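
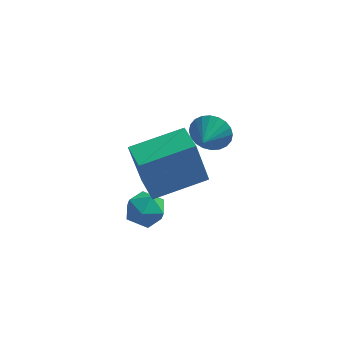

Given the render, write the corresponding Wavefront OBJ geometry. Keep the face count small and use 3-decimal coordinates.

v -4.668 -0.806 -1.335
v -4.139 -0.458 -0.751
v -3.741 -1.822 -1.569
v -3.212 -1.474 -0.985
v -3.951 -1.84 -0.733
v -4.524 -1.212 -0.589
v -3.356 -1.068 -1.731
v -3.929 -0.44 -1.587
v -3.328 -0.62 -0.996
v -3.695 -1.097 -0.379
v -4.185 -1.183 -1.941
v -4.552 -1.66 -1.324
v -1.905 1.81 0.963
v -1.529 1.534 0.252
v -2.075 0.77 1.277
v -1.271 1.555 0.459
v -1.108 1.614 0.742
v -1.068 1.703 1.059
v -1.154 1.808 1.361
v -1.355 1.914 1.603
v -1.64 2.004 1.747
v -1.965 2.064 1.772
v -2.281 2.086 1.673
v -2.54 2.066 1.467
v -2.702 2.007 1.184
v -2.743 1.918 0.867
v -2.656 1.812 0.565
v -2.455 1.706 0.323
v -2.17 1.617 0.179
v -1.845 1.556 0.154
v -3.318 -3.38 1.782
v -3.777 -3.423 3.676
v -3.888 -2.216 1.67
v -4.347 -2.26 3.565
v -1.453 -2.42 2.255
v -1.912 -2.464 4.15
v -2.023 -1.257 2.144
v -2.482 -1.3 4.038
f 1 12 6
f 1 6 2
f 1 2 8
f 1 8 11
f 1 11 12
f 2 6 10
f 6 12 5
f 12 11 3
f 11 8 7
f 8 2 9
f 4 10 5
f 4 5 3
f 4 3 7
f 4 7 9
f 4 9 10
f 5 10 6
f 3 5 12
f 7 3 11
f 9 7 8
f 10 9 2
f 14 13 16
f 14 16 15
f 16 13 17
f 16 17 15
f 17 13 18
f 17 18 15
f 18 13 19
f 18 19 15
f 19 13 20
f 19 20 15
f 20 13 21
f 20 21 15
f 21 13 22
f 21 22 15
f 22 13 23
f 22 23 15
f 23 13 24
f 23 24 15
f 24 13 25
f 24 25 15
f 25 13 26
f 25 26 15
f 26 13 27
f 26 27 15
f 27 13 28
f 27 28 15
f 28 13 29
f 28 29 15
f 29 13 30
f 29 30 15
f 30 13 14
f 30 14 15
f 32 34 31
f 35 32 31
f 31 34 33
f 33 35 31
f 32 38 34
f 36 32 35
f 36 38 32
f 34 38 33
f 37 35 33
f 33 38 37
f 37 36 35
f 38 36 37



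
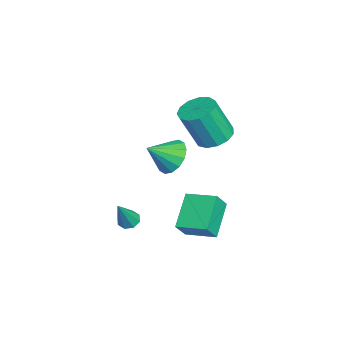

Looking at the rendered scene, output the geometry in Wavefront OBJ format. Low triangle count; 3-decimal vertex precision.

v 0.729 -2.588 -1.152
v 1.145 -2.36 -1.313
v 1.491 -2.972 0.272
v 0.911 -2.123 -1.124
v 0.571 -2.158 -0.952
v 0.324 -2.445 -0.897
v 0.314 -2.815 -0.992
v 0.547 -3.053 -1.18
v 0.887 -3.018 -1.353
v 1.135 -2.731 -1.407
v 0.111 0.109 -0.407
v 0.601 -0.273 0.426
v 0.645 1.386 -0.135
v 1.136 1.003 0.698
v 1.504 -0.263 -1.398
v 1.995 -0.646 -0.565
v 2.039 1.013 -1.126
v 2.529 0.631 -0.293
v -3.483 0.827 1.179
v -3.013 0.152 0.839
v -2.807 -0.622 2.661
v -3.277 0.053 3.001
v -2.682 0.511 0.954
v -2.476 -0.263 2.776
v -2.606 0.971 1.141
v -2.399 0.196 2.962
v -2.808 1.384 1.34
v -2.602 0.61 3.161
v -3.224 1.621 1.487
v -3.018 0.847 3.309
v -3.723 1.606 1.537
v -3.517 0.831 3.359
v -4.146 1.343 1.474
v -3.94 0.569 3.295
v -4.358 0.917 1.316
v -4.152 0.143 3.138
v -4.292 0.462 1.116
v -4.086 -0.312 2.937
v -3.97 0.123 0.935
v -3.764 -0.651 2.757
v -3.493 0.008 0.832
v -3.287 -0.767 2.654
v -1.528 -0.909 1.172
v -0.672 -0.571 1.16
v -1.112 -1.931 1.968
v -0.882 -0.364 1.534
v -1.264 -0.303 1.811
v -1.717 -0.405 1.917
v -2.119 -0.642 1.823
v -2.363 -0.95 1.555
v -2.383 -1.248 1.184
v -2.174 -1.455 0.809
v -1.791 -1.516 0.532
v -1.338 -1.414 0.426
v -0.936 -1.177 0.52
v -0.692 -0.868 0.789
f 2 1 4
f 2 4 3
f 4 1 5
f 4 5 3
f 5 1 6
f 5 6 3
f 6 1 7
f 6 7 3
f 7 1 8
f 7 8 3
f 8 1 9
f 8 9 3
f 9 1 10
f 9 10 3
f 10 1 2
f 10 2 3
f 12 14 11
f 15 12 11
f 11 14 13
f 13 15 11
f 12 18 14
f 16 12 15
f 16 18 12
f 14 18 13
f 17 15 13
f 13 18 17
f 17 16 15
f 18 16 17
f 20 19 23
f 20 23 21
f 21 23 24
f 21 24 22
f 23 19 25
f 23 25 24
f 24 25 26
f 24 26 22
f 25 19 27
f 25 27 26
f 26 27 28
f 26 28 22
f 27 19 29
f 27 29 28
f 28 29 30
f 28 30 22
f 29 19 31
f 29 31 30
f 30 31 32
f 30 32 22
f 31 19 33
f 31 33 32
f 32 33 34
f 32 34 22
f 33 19 35
f 33 35 34
f 34 35 36
f 34 36 22
f 35 19 37
f 35 37 36
f 36 37 38
f 36 38 22
f 37 19 39
f 37 39 38
f 38 39 40
f 38 40 22
f 39 19 41
f 39 41 40
f 40 41 42
f 40 42 22
f 41 19 20
f 41 20 42
f 42 20 21
f 42 21 22
f 44 43 46
f 44 46 45
f 46 43 47
f 46 47 45
f 47 43 48
f 47 48 45
f 48 43 49
f 48 49 45
f 49 43 50
f 49 50 45
f 50 43 51
f 50 51 45
f 51 43 52
f 51 52 45
f 52 43 53
f 52 53 45
f 53 43 54
f 53 54 45
f 54 43 55
f 54 55 45
f 55 43 56
f 55 56 45
f 56 43 44
f 56 44 45



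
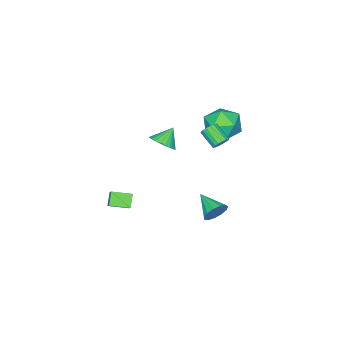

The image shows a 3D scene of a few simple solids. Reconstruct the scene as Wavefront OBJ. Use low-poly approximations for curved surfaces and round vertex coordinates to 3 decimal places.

v -1.651 3.089 2.907
v -0.443 2.792 2.779
v -1.957 1.388 3.961
v -0.749 1.091 3.833
v -1.082 2.058 4.554
v -0.893 3.109 3.902
v -1.507 1.071 2.838
v -1.318 2.122 2.186
v -0.354 1.545 2.736
v -0.091 2.155 3.796
v -2.309 2.025 2.944
v -2.046 2.635 4.004
v 2.829 -3.164 -3.777
v 2.23 -3.448 -3.056
v 2.095 -2.176 -3.998
v 1.496 -2.46 -3.276
v 3.344 -2.64 -3.144
v 2.745 -2.924 -2.422
v 2.61 -1.652 -3.364
v 2.011 -1.936 -2.643
v -1.282 -2.229 -0.333
v -0.624 -2.256 0.28
v -2.158 -2.071 0.613
v -0.638 -1.912 0.209
v -0.75 -1.616 0.056
v -0.943 -1.414 -0.156
v -1.188 -1.336 -0.396
v -1.447 -1.394 -0.626
v -1.681 -1.579 -0.811
v -1.854 -1.863 -0.924
v -1.94 -2.203 -0.947
v -1.926 -2.547 -0.876
v -1.813 -2.842 -0.723
v -1.62 -3.044 -0.511
v -1.376 -3.122 -0.271
v -1.117 -3.064 -0.041
v -0.883 -2.879 0.145
v -0.71 -2.595 0.257
v 0.684 3.291 3.433
v 1.193 3.108 3.335
v 0.965 2.105 4.029
v 0.456 2.289 4.127
v 1.219 3.253 3.553
v 0.991 2.25 4.247
v 1.123 3.406 3.744
v 0.895 2.404 4.438
v 0.926 3.534 3.863
v 0.698 2.532 4.557
v 0.673 3.606 3.884
v 0.446 2.604 4.578
v 0.423 3.605 3.802
v 0.196 2.603 4.495
v 0.233 3.533 3.635
v 0.005 2.531 4.329
v 0.146 3.405 3.422
v -0.082 2.403 4.115
v 0.182 3.251 3.211
v -0.046 2.249 3.905
v 0.333 3.107 3.052
v 0.106 2.104 3.745
v 0.565 3.004 2.979
v 0.337 2.002 3.673
v 0.823 2.967 3.011
v 0.596 1.965 3.705
v 1.05 3.005 3.139
v 0.822 2.002 3.833
v -0.749 2.021 -4.27
v -0.304 2.157 -3.571
v -1.271 0.539 -3.65
v -0.733 2.341 -3.494
v -1.168 2.423 -3.662
v -1.469 2.378 -4.024
v -1.542 2.219 -4.464
v -1.364 1.998 -4.843
v -0.99 1.784 -5.039
v -0.54 1.646 -4.992
v -0.156 1.627 -4.715
v 0.039 1.733 -4.297
v -0.016 1.931 -3.871
f 1 12 6
f 1 6 2
f 1 2 8
f 1 8 11
f 1 11 12
f 2 6 10
f 6 12 5
f 12 11 3
f 11 8 7
f 8 2 9
f 4 10 5
f 4 5 3
f 4 3 7
f 4 7 9
f 4 9 10
f 5 10 6
f 3 5 12
f 7 3 11
f 9 7 8
f 10 9 2
f 14 16 13
f 17 14 13
f 13 16 15
f 15 17 13
f 14 20 16
f 18 14 17
f 18 20 14
f 16 20 15
f 19 17 15
f 15 20 19
f 19 18 17
f 20 18 19
f 22 21 24
f 22 24 23
f 24 21 25
f 24 25 23
f 25 21 26
f 25 26 23
f 26 21 27
f 26 27 23
f 27 21 28
f 27 28 23
f 28 21 29
f 28 29 23
f 29 21 30
f 29 30 23
f 30 21 31
f 30 31 23
f 31 21 32
f 31 32 23
f 32 21 33
f 32 33 23
f 33 21 34
f 33 34 23
f 34 21 35
f 34 35 23
f 35 21 36
f 35 36 23
f 36 21 37
f 36 37 23
f 37 21 38
f 37 38 23
f 38 21 22
f 38 22 23
f 40 39 43
f 40 43 41
f 41 43 44
f 41 44 42
f 43 39 45
f 43 45 44
f 44 45 46
f 44 46 42
f 45 39 47
f 45 47 46
f 46 47 48
f 46 48 42
f 47 39 49
f 47 49 48
f 48 49 50
f 48 50 42
f 49 39 51
f 49 51 50
f 50 51 52
f 50 52 42
f 51 39 53
f 51 53 52
f 52 53 54
f 52 54 42
f 53 39 55
f 53 55 54
f 54 55 56
f 54 56 42
f 55 39 57
f 55 57 56
f 56 57 58
f 56 58 42
f 57 39 59
f 57 59 58
f 58 59 60
f 58 60 42
f 59 39 61
f 59 61 60
f 60 61 62
f 60 62 42
f 61 39 63
f 61 63 62
f 62 63 64
f 62 64 42
f 63 39 65
f 63 65 64
f 64 65 66
f 64 66 42
f 65 39 40
f 65 40 66
f 66 40 41
f 66 41 42
f 68 67 70
f 68 70 69
f 70 67 71
f 70 71 69
f 71 67 72
f 71 72 69
f 72 67 73
f 72 73 69
f 73 67 74
f 73 74 69
f 74 67 75
f 74 75 69
f 75 67 76
f 75 76 69
f 76 67 77
f 76 77 69
f 77 67 78
f 77 78 69
f 78 67 79
f 78 79 69
f 79 67 68
f 79 68 69



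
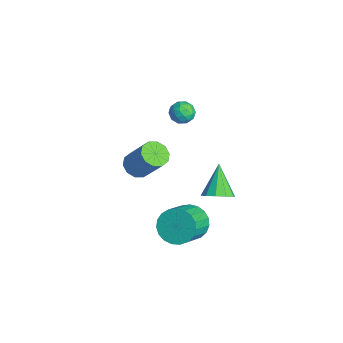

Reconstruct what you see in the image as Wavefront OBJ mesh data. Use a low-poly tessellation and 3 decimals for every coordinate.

v -2.487 2.949 2.311
v -1.869 2.863 2.564
v -2.391 2.017 1.756
v -1.773 1.931 2.009
v -2.311 1.879 2.41
v -2.37 2.455 2.753
v -1.89 2.425 1.567
v -1.949 3.001 1.91
v -1.5 2.539 2.104
v -1.76 2.202 2.625
v -2.5 2.678 1.695
v -2.76 2.341 2.216
v -2.187 2.988 2.486
v -2.073 1.892 1.834
v -2.389 1.862 2.07
v -2.026 1.811 2.218
v -2.481 2.748 2.597
v -2.118 2.697 2.746
v -2.378 2.119 2.655
v -2.142 2.183 1.574
v -1.779 2.132 1.723
v -2.234 3.069 2.102
v -1.871 3.018 2.25
v -1.882 2.761 1.665
v -1.607 2.746 2.364
v -1.55 2.199 2.038
v -1.618 2.489 1.779
v -1.654 2.828 1.98
v -1.76 2.548 2.671
v -1.703 2.001 2.345
v -2.019 1.97 2.58
v -2.054 2.309 2.782
v -1.543 2.358 2.4
v -2.557 2.879 1.975
v -2.5 2.332 1.649
v -2.206 2.571 1.538
v -2.241 2.91 1.74
v -2.71 2.681 2.282
v -2.653 2.134 1.956
v -2.606 2.052 2.34
v -2.642 2.391 2.541
v -2.717 2.522 1.92
v 1.531 2.917 -1.055
v 2.134 3.093 -0.561
v 0.369 3.383 0.195
v 2.023 3.501 -0.816
v 1.723 3.686 -1.164
v 1.35 3.577 -1.47
v 1.046 3.216 -1.617
v 0.928 2.741 -1.55
v 1.04 2.333 -1.295
v 1.339 2.148 -0.947
v 1.712 2.257 -0.641
v 2.016 2.618 -0.494
v 1.418 -0.925 2.409
v 1.753 -0.44 2.013
v 2.657 0.129 3.474
v 2.322 -0.355 3.871
v 1.386 -0.257 2.169
v 2.29 0.312 3.63
v 1.031 -0.33 2.417
v 1.935 0.24 3.878
v 0.824 -0.629 2.662
v 1.728 -0.06 4.123
v 0.844 -1.042 2.81
v 1.748 -0.472 4.271
v 1.083 -1.409 2.806
v 1.987 -0.84 4.267
v 1.45 -1.592 2.65
v 2.354 -1.023 4.111
v 1.805 -1.52 2.402
v 2.709 -0.95 3.863
v 2.012 -1.22 2.157
v 2.916 -0.651 3.618
v 1.992 -0.808 2.009
v 2.896 -0.238 3.47
v 3.126 0.977 -0.866
v 3.77 0.934 -1.564
v 4.737 -0.04 -0.612
v 4.094 0.003 0.086
v 3.89 1.251 -1.361
v 4.857 0.277 -0.409
v 3.877 1.521 -1.073
v 4.845 0.547 -0.121
v 3.736 1.696 -0.749
v 4.703 0.723 0.203
v 3.488 1.748 -0.445
v 4.455 0.774 0.507
v 3.179 1.666 -0.214
v 4.146 0.692 0.738
v 2.86 1.465 -0.095
v 3.827 0.491 0.856
v 2.587 1.179 -0.11
v 3.554 0.206 0.841
v 2.408 0.859 -0.256
v 3.375 -0.115 0.696
v 2.353 0.559 -0.507
v 3.32 -0.415 0.445
v 2.431 0.331 -0.82
v 3.398 -0.643 0.132
v 2.63 0.215 -1.141
v 3.597 -0.759 -0.189
v 2.915 0.231 -1.414
v 3.882 -0.743 -0.463
v 3.236 0.375 -1.593
v 4.203 -0.598 -0.641
v 3.539 0.624 -1.646
v 4.506 -0.35 -0.694
f 1 38 17
f 38 12 41
f 17 41 6
f 38 41 17
f 1 17 13
f 17 6 18
f 13 18 2
f 17 18 13
f 1 13 22
f 13 2 23
f 22 23 8
f 13 23 22
f 1 22 34
f 22 8 37
f 34 37 11
f 22 37 34
f 1 34 38
f 34 11 42
f 38 42 12
f 34 42 38
f 2 18 29
f 18 6 32
f 29 32 10
f 18 32 29
f 6 41 19
f 41 12 40
f 19 40 5
f 41 40 19
f 12 42 39
f 42 11 35
f 39 35 3
f 42 35 39
f 11 37 36
f 37 8 24
f 36 24 7
f 37 24 36
f 8 23 28
f 23 2 25
f 28 25 9
f 23 25 28
f 4 30 16
f 30 10 31
f 16 31 5
f 30 31 16
f 4 16 14
f 16 5 15
f 14 15 3
f 16 15 14
f 4 14 21
f 14 3 20
f 21 20 7
f 14 20 21
f 4 21 26
f 21 7 27
f 26 27 9
f 21 27 26
f 4 26 30
f 26 9 33
f 30 33 10
f 26 33 30
f 5 31 19
f 31 10 32
f 19 32 6
f 31 32 19
f 3 15 39
f 15 5 40
f 39 40 12
f 15 40 39
f 7 20 36
f 20 3 35
f 36 35 11
f 20 35 36
f 9 27 28
f 27 7 24
f 28 24 8
f 27 24 28
f 10 33 29
f 33 9 25
f 29 25 2
f 33 25 29
f 44 43 46
f 44 46 45
f 46 43 47
f 46 47 45
f 47 43 48
f 47 48 45
f 48 43 49
f 48 49 45
f 49 43 50
f 49 50 45
f 50 43 51
f 50 51 45
f 51 43 52
f 51 52 45
f 52 43 53
f 52 53 45
f 53 43 54
f 53 54 45
f 54 43 44
f 54 44 45
f 56 55 59
f 56 59 57
f 57 59 60
f 57 60 58
f 59 55 61
f 59 61 60
f 60 61 62
f 60 62 58
f 61 55 63
f 61 63 62
f 62 63 64
f 62 64 58
f 63 55 65
f 63 65 64
f 64 65 66
f 64 66 58
f 65 55 67
f 65 67 66
f 66 67 68
f 66 68 58
f 67 55 69
f 67 69 68
f 68 69 70
f 68 70 58
f 69 55 71
f 69 71 70
f 70 71 72
f 70 72 58
f 71 55 73
f 71 73 72
f 72 73 74
f 72 74 58
f 73 55 75
f 73 75 74
f 74 75 76
f 74 76 58
f 75 55 56
f 75 56 76
f 76 56 57
f 76 57 58
f 78 77 81
f 78 81 79
f 79 81 82
f 79 82 80
f 81 77 83
f 81 83 82
f 82 83 84
f 82 84 80
f 83 77 85
f 83 85 84
f 84 85 86
f 84 86 80
f 85 77 87
f 85 87 86
f 86 87 88
f 86 88 80
f 87 77 89
f 87 89 88
f 88 89 90
f 88 90 80
f 89 77 91
f 89 91 90
f 90 91 92
f 90 92 80
f 91 77 93
f 91 93 92
f 92 93 94
f 92 94 80
f 93 77 95
f 93 95 94
f 94 95 96
f 94 96 80
f 95 77 97
f 95 97 96
f 96 97 98
f 96 98 80
f 97 77 99
f 97 99 98
f 98 99 100
f 98 100 80
f 99 77 101
f 99 101 100
f 100 101 102
f 100 102 80
f 101 77 103
f 101 103 102
f 102 103 104
f 102 104 80
f 103 77 105
f 103 105 104
f 104 105 106
f 104 106 80
f 105 77 107
f 105 107 106
f 106 107 108
f 106 108 80
f 107 77 78
f 107 78 108
f 108 78 79
f 108 79 80



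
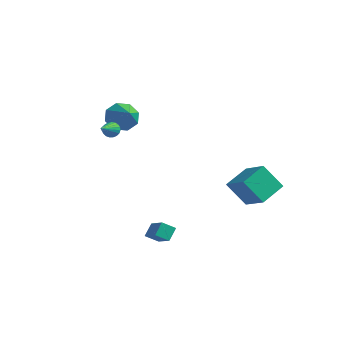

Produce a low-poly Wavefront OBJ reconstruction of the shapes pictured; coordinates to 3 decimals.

v 3.606 2.673 -3.893
v 2.633 2.252 -2.539
v 3.808 4.181 -3.278
v 2.835 3.759 -1.924
v 5.065 2.121 -3.016
v 4.092 1.699 -1.662
v 5.267 3.628 -2.401
v 4.294 3.207 -1.047
v -2.273 -0.199 1.952
v -1.776 -0.361 1.158
v -1.127 -0.981 2.828
v -1.593 0.266 1.478
v -1.808 0.62 2.076
v -2.295 0.495 2.601
v -2.769 -0.037 2.746
v -2.952 -0.664 2.426
v -2.737 -1.019 1.829
v -2.25 -0.893 1.304
v 3.107 -4.383 -3.148
v 3.052 -3.765 -2.552
v 1.992 -3.791 -3.862
v 1.938 -3.174 -3.266
v 3.622 -3.926 -3.574
v 3.568 -3.309 -2.978
v 2.508 -3.335 -4.288
v 2.453 -2.717 -3.692
v -1.531 -1.982 1.905
v -1.138 -2.049 1.603
v -1.249 -3.178 2.535
v -1.053 -1.945 1.762
v -1.051 -1.848 1.946
v -1.132 -1.774 2.122
v -1.281 -1.736 2.262
v -1.474 -1.74 2.339
v -1.677 -1.787 2.342
v -1.854 -1.867 2.269
v -1.976 -1.967 2.133
v -2.02 -2.07 1.958
v -1.98 -2.158 1.773
v -1.862 -2.215 1.612
v -1.687 -2.232 1.501
v -1.485 -2.206 1.46
v -1.291 -2.141 1.496
f 2 4 1
f 5 2 1
f 1 4 3
f 3 5 1
f 2 8 4
f 6 2 5
f 6 8 2
f 4 8 3
f 7 5 3
f 3 8 7
f 7 6 5
f 8 6 7
f 10 9 12
f 10 12 11
f 12 9 13
f 12 13 11
f 13 9 14
f 13 14 11
f 14 9 15
f 14 15 11
f 15 9 16
f 15 16 11
f 16 9 17
f 16 17 11
f 17 9 18
f 17 18 11
f 18 9 10
f 18 10 11
f 20 22 19
f 23 20 19
f 19 22 21
f 21 23 19
f 20 26 22
f 24 20 23
f 24 26 20
f 22 26 21
f 25 23 21
f 21 26 25
f 25 24 23
f 26 24 25
f 28 27 30
f 28 30 29
f 30 27 31
f 30 31 29
f 31 27 32
f 31 32 29
f 32 27 33
f 32 33 29
f 33 27 34
f 33 34 29
f 34 27 35
f 34 35 29
f 35 27 36
f 35 36 29
f 36 27 37
f 36 37 29
f 37 27 38
f 37 38 29
f 38 27 39
f 38 39 29
f 39 27 40
f 39 40 29
f 40 27 41
f 40 41 29
f 41 27 42
f 41 42 29
f 42 27 43
f 42 43 29
f 43 27 28
f 43 28 29



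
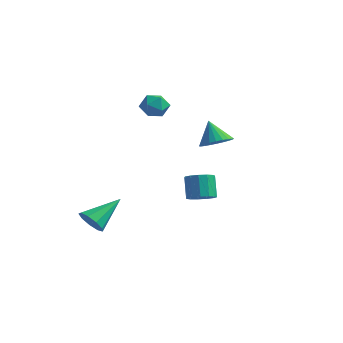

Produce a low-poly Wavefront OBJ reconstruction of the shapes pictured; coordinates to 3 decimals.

v -1.729 -4.205 -3.699
v -1.433 -4.695 -3.071
v -1.371 -2.455 -2.501
v -0.998 -4.542 -3.425
v -0.906 -4.231 -3.908
v -1.199 -3.907 -4.292
v -1.74 -3.723 -4.399
v -2.276 -3.765 -4.178
v -2.556 -4.012 -3.733
v -2.45 -4.349 -3.271
v -2.006 -4.619 -3.01
v 0.412 2.774 0.521
v 1.235 2.777 0.953
v -0.292 2.926 1.859
v 1.188 3.131 0.889
v 1.023 3.431 0.768
v 0.765 3.63 0.61
v 0.453 3.7 0.438
v 0.135 3.628 0.278
v -0.141 3.427 0.156
v -0.333 3.126 0.089
v -0.411 2.772 0.088
v -0.364 2.418 0.153
v -0.199 2.118 0.273
v 0.059 1.919 0.432
v 0.371 1.849 0.604
v 0.689 1.92 0.763
v 0.965 2.122 0.885
v 1.157 2.423 0.952
v 3.236 -1.49 -1.487
v 3.898 -1.67 -1.16
v 3.406 -1.27 0.054
v 2.744 -1.09 -0.273
v 3.931 -1.26 -1.282
v 3.439 -0.86 -0.067
v 3.743 -0.924 -1.469
v 3.251 -0.524 -0.254
v 3.394 -0.767 -1.661
v 2.902 -0.367 -0.447
v 2.995 -0.84 -1.799
v 2.503 -0.44 -0.584
v 2.672 -1.119 -1.837
v 2.181 -0.719 -0.623
v 2.529 -1.516 -1.765
v 2.037 -1.116 -0.55
v 2.61 -1.905 -1.604
v 2.118 -1.505 -0.39
v 2.889 -2.162 -1.406
v 2.398 -1.762 -0.192
v 3.279 -2.205 -1.234
v 2.787 -1.805 -0.02
v 3.655 -2.022 -1.142
v 3.163 -1.622 0.072
v -2.691 0.882 3.209
v -2.035 1.22 3.635
v -1.825 0.04 2.545
v -1.169 0.378 2.971
v -1.741 -0.102 3.381
v -2.276 0.418 3.791
v -1.584 0.842 2.389
v -2.119 1.362 2.799
v -1.351 1.195 3.128
v -1.449 0.612 3.741
v -2.411 0.648 2.439
v -2.509 0.065 3.052
f 2 1 4
f 2 4 3
f 4 1 5
f 4 5 3
f 5 1 6
f 5 6 3
f 6 1 7
f 6 7 3
f 7 1 8
f 7 8 3
f 8 1 9
f 8 9 3
f 9 1 10
f 9 10 3
f 10 1 11
f 10 11 3
f 11 1 2
f 11 2 3
f 13 12 15
f 13 15 14
f 15 12 16
f 15 16 14
f 16 12 17
f 16 17 14
f 17 12 18
f 17 18 14
f 18 12 19
f 18 19 14
f 19 12 20
f 19 20 14
f 20 12 21
f 20 21 14
f 21 12 22
f 21 22 14
f 22 12 23
f 22 23 14
f 23 12 24
f 23 24 14
f 24 12 25
f 24 25 14
f 25 12 26
f 25 26 14
f 26 12 27
f 26 27 14
f 27 12 28
f 27 28 14
f 28 12 29
f 28 29 14
f 29 12 13
f 29 13 14
f 31 30 34
f 31 34 32
f 32 34 35
f 32 35 33
f 34 30 36
f 34 36 35
f 35 36 37
f 35 37 33
f 36 30 38
f 36 38 37
f 37 38 39
f 37 39 33
f 38 30 40
f 38 40 39
f 39 40 41
f 39 41 33
f 40 30 42
f 40 42 41
f 41 42 43
f 41 43 33
f 42 30 44
f 42 44 43
f 43 44 45
f 43 45 33
f 44 30 46
f 44 46 45
f 45 46 47
f 45 47 33
f 46 30 48
f 46 48 47
f 47 48 49
f 47 49 33
f 48 30 50
f 48 50 49
f 49 50 51
f 49 51 33
f 50 30 52
f 50 52 51
f 51 52 53
f 51 53 33
f 52 30 31
f 52 31 53
f 53 31 32
f 53 32 33
f 54 65 59
f 54 59 55
f 54 55 61
f 54 61 64
f 54 64 65
f 55 59 63
f 59 65 58
f 65 64 56
f 64 61 60
f 61 55 62
f 57 63 58
f 57 58 56
f 57 56 60
f 57 60 62
f 57 62 63
f 58 63 59
f 56 58 65
f 60 56 64
f 62 60 61
f 63 62 55



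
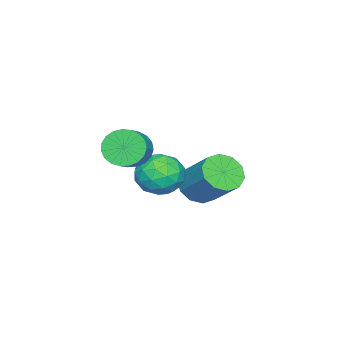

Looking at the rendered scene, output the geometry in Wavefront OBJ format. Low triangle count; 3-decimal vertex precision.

v -2.096 1.477 -0.522
v -1.291 1.122 -0.537
v -0.699 2.407 0.747
v -1.504 2.763 0.762
v -1.31 1.51 -0.917
v -0.719 2.795 0.366
v -1.629 1.886 -1.146
v -1.038 3.171 0.137
v -2.127 2.106 -1.137
v -1.535 3.391 0.146
v -2.612 2.086 -0.893
v -2.021 3.371 0.391
v -2.901 1.833 -0.507
v -2.309 3.118 0.777
v -2.881 1.445 -0.126
v -2.29 2.73 1.157
v -2.562 1.069 0.103
v -1.971 2.354 1.386
v -2.065 0.849 0.094
v -1.473 2.134 1.377
v -1.579 0.869 -0.151
v -0.988 2.154 1.133
v 1.725 0.798 2.967
v 2.157 0.549 2.341
v 3.007 0.753 2.847
v 2.575 1.002 3.473
v 2.119 0.873 2.275
v 2.969 1.076 2.781
v 2.013 1.184 2.328
v 2.863 1.387 2.834
v 1.857 1.428 2.492
v 2.707 1.631 2.998
v 1.679 1.563 2.738
v 2.529 1.767 3.243
v 1.508 1.566 3.023
v 2.358 1.77 3.529
v 1.375 1.437 3.299
v 2.225 1.64 3.805
v 1.302 1.196 3.517
v 2.152 1.4 4.023
v 1.303 0.887 3.641
v 2.153 1.091 4.147
v 1.376 0.563 3.647
v 2.226 0.766 4.153
v 1.51 0.279 3.537
v 2.36 0.483 4.043
v 1.681 0.085 3.327
v 2.531 0.289 3.833
v 1.859 0.015 3.056
v 2.71 0.218 3.562
v 2.015 0.08 2.769
v 2.865 0.283 3.275
v 2.12 0.269 2.516
v 2.97 0.472 3.022
v -0.454 1.458 1.485
v 0.149 1.734 0.753
v -0.589 0.006 0.827
v 0.014 0.282 0.095
v 0.368 0.17 1.011
v 0.452 1.067 1.417
v -0.892 0.673 0.163
v -0.808 1.57 0.569
v -0.121 1.248 -0.065
v 0.657 0.938 0.459
v -1.097 0.802 1.121
v -0.319 0.492 1.645
v -0.14 1.723 1.177
v -0.3 0.017 0.403
v -0.092 -0.049 0.942
v 0.263 0.113 0.511
v 0.037 1.331 1.567
v 0.392 1.494 1.137
v 0.52 0.575 1.288
v -0.832 0.246 0.443
v -0.477 0.409 0.013
v -0.703 1.627 1.069
v -0.348 1.789 0.638
v -0.96 1.165 0.292
v 0.055 1.6 0.266
v -0.024 0.747 -0.121
v -0.557 0.976 -0.081
v -0.507 1.504 0.158
v 0.513 1.418 0.574
v 0.433 0.565 0.187
v 0.641 0.499 0.725
v 0.69 1.026 0.964
v 0.354 1.132 0.093
v -0.873 1.175 1.393
v -0.953 0.322 1.006
v -1.13 0.714 0.616
v -1.081 1.241 0.855
v -0.416 0.993 1.701
v -0.495 0.14 1.314
v 0.067 0.236 1.422
v 0.117 0.764 1.661
v -0.794 0.608 1.487
f 2 1 5
f 2 5 3
f 3 5 6
f 3 6 4
f 5 1 7
f 5 7 6
f 6 7 8
f 6 8 4
f 7 1 9
f 7 9 8
f 8 9 10
f 8 10 4
f 9 1 11
f 9 11 10
f 10 11 12
f 10 12 4
f 11 1 13
f 11 13 12
f 12 13 14
f 12 14 4
f 13 1 15
f 13 15 14
f 14 15 16
f 14 16 4
f 15 1 17
f 15 17 16
f 16 17 18
f 16 18 4
f 17 1 19
f 17 19 18
f 18 19 20
f 18 20 4
f 19 1 21
f 19 21 20
f 20 21 22
f 20 22 4
f 21 1 2
f 21 2 22
f 22 2 3
f 22 3 4
f 24 23 27
f 24 27 25
f 25 27 28
f 25 28 26
f 27 23 29
f 27 29 28
f 28 29 30
f 28 30 26
f 29 23 31
f 29 31 30
f 30 31 32
f 30 32 26
f 31 23 33
f 31 33 32
f 32 33 34
f 32 34 26
f 33 23 35
f 33 35 34
f 34 35 36
f 34 36 26
f 35 23 37
f 35 37 36
f 36 37 38
f 36 38 26
f 37 23 39
f 37 39 38
f 38 39 40
f 38 40 26
f 39 23 41
f 39 41 40
f 40 41 42
f 40 42 26
f 41 23 43
f 41 43 42
f 42 43 44
f 42 44 26
f 43 23 45
f 43 45 44
f 44 45 46
f 44 46 26
f 45 23 47
f 45 47 46
f 46 47 48
f 46 48 26
f 47 23 49
f 47 49 48
f 48 49 50
f 48 50 26
f 49 23 51
f 49 51 50
f 50 51 52
f 50 52 26
f 51 23 53
f 51 53 52
f 52 53 54
f 52 54 26
f 53 23 24
f 53 24 54
f 54 24 25
f 54 25 26
f 55 92 71
f 92 66 95
f 71 95 60
f 92 95 71
f 55 71 67
f 71 60 72
f 67 72 56
f 71 72 67
f 55 67 76
f 67 56 77
f 76 77 62
f 67 77 76
f 55 76 88
f 76 62 91
f 88 91 65
f 76 91 88
f 55 88 92
f 88 65 96
f 92 96 66
f 88 96 92
f 56 72 83
f 72 60 86
f 83 86 64
f 72 86 83
f 60 95 73
f 95 66 94
f 73 94 59
f 95 94 73
f 66 96 93
f 96 65 89
f 93 89 57
f 96 89 93
f 65 91 90
f 91 62 78
f 90 78 61
f 91 78 90
f 62 77 82
f 77 56 79
f 82 79 63
f 77 79 82
f 58 84 70
f 84 64 85
f 70 85 59
f 84 85 70
f 58 70 68
f 70 59 69
f 68 69 57
f 70 69 68
f 58 68 75
f 68 57 74
f 75 74 61
f 68 74 75
f 58 75 80
f 75 61 81
f 80 81 63
f 75 81 80
f 58 80 84
f 80 63 87
f 84 87 64
f 80 87 84
f 59 85 73
f 85 64 86
f 73 86 60
f 85 86 73
f 57 69 93
f 69 59 94
f 93 94 66
f 69 94 93
f 61 74 90
f 74 57 89
f 90 89 65
f 74 89 90
f 63 81 82
f 81 61 78
f 82 78 62
f 81 78 82
f 64 87 83
f 87 63 79
f 83 79 56
f 87 79 83



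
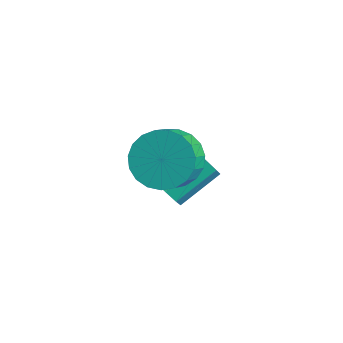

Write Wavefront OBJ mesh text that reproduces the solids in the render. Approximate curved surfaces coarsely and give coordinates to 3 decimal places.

v -0.486 1.337 -0.787
v 0.442 1.866 -0.85
v 0.914 1.132 -0.056
v -0.014 0.603 0.007
v 0.233 2.085 -0.523
v 0.705 1.35 0.27
v -0.1 2.174 -0.242
v 0.372 1.439 0.551
v -0.5 2.118 -0.055
v -0.028 1.383 0.738
v -0.898 1.928 0.005
v -0.425 1.193 0.799
v -1.224 1.635 -0.071
v -0.752 0.9 0.722
v -1.423 1.291 -0.271
v -0.95 0.556 0.522
v -1.46 0.955 -0.561
v -0.987 0.22 0.233
v -1.328 0.685 -0.889
v -0.856 -0.05 -0.096
v -1.051 0.528 -1.2
v -0.579 -0.207 -0.406
v -0.676 0.511 -1.439
v -0.204 -0.224 -0.646
v -0.269 0.637 -1.565
v 0.204 -0.098 -0.772
v 0.101 0.883 -1.557
v 0.574 0.149 -0.764
v 0.37 1.209 -1.416
v 0.842 0.474 -0.622
v 0.49 1.556 -1.165
v 0.963 0.822 -0.372
v -1.693 1.799 -3.658
v -0.881 1.987 -4.114
v -0.775 3.508 -3.297
v -1.587 3.321 -2.842
v -1.323 2.193 -4.44
v -1.217 3.714 -3.623
v -1.907 2.248 -4.467
v -1.801 3.77 -3.651
v -2.409 2.132 -4.186
v -2.303 3.654 -3.37
v -2.638 1.889 -3.703
v -2.532 3.411 -2.886
v -2.505 1.612 -3.203
v -2.399 3.133 -2.386
v -2.063 1.406 -2.877
v -1.957 2.927 -2.06
v -1.479 1.35 -2.849
v -1.373 2.872 -2.033
v -0.977 1.466 -3.13
v -0.871 2.988 -2.314
v -0.748 1.709 -3.614
v -0.642 3.231 -2.797
f 2 1 5
f 2 5 3
f 3 5 6
f 3 6 4
f 5 1 7
f 5 7 6
f 6 7 8
f 6 8 4
f 7 1 9
f 7 9 8
f 8 9 10
f 8 10 4
f 9 1 11
f 9 11 10
f 10 11 12
f 10 12 4
f 11 1 13
f 11 13 12
f 12 13 14
f 12 14 4
f 13 1 15
f 13 15 14
f 14 15 16
f 14 16 4
f 15 1 17
f 15 17 16
f 16 17 18
f 16 18 4
f 17 1 19
f 17 19 18
f 18 19 20
f 18 20 4
f 19 1 21
f 19 21 20
f 20 21 22
f 20 22 4
f 21 1 23
f 21 23 22
f 22 23 24
f 22 24 4
f 23 1 25
f 23 25 24
f 24 25 26
f 24 26 4
f 25 1 27
f 25 27 26
f 26 27 28
f 26 28 4
f 27 1 29
f 27 29 28
f 28 29 30
f 28 30 4
f 29 1 31
f 29 31 30
f 30 31 32
f 30 32 4
f 31 1 2
f 31 2 32
f 32 2 3
f 32 3 4
f 34 33 37
f 34 37 35
f 35 37 38
f 35 38 36
f 37 33 39
f 37 39 38
f 38 39 40
f 38 40 36
f 39 33 41
f 39 41 40
f 40 41 42
f 40 42 36
f 41 33 43
f 41 43 42
f 42 43 44
f 42 44 36
f 43 33 45
f 43 45 44
f 44 45 46
f 44 46 36
f 45 33 47
f 45 47 46
f 46 47 48
f 46 48 36
f 47 33 49
f 47 49 48
f 48 49 50
f 48 50 36
f 49 33 51
f 49 51 50
f 50 51 52
f 50 52 36
f 51 33 53
f 51 53 52
f 52 53 54
f 52 54 36
f 53 33 34
f 53 34 54
f 54 34 35
f 54 35 36



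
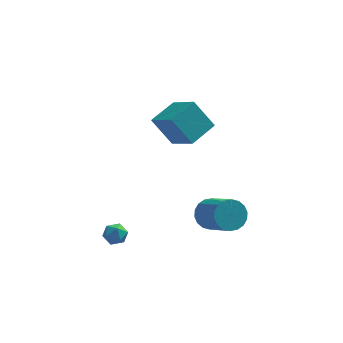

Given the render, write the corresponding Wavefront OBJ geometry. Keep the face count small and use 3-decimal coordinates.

v -1.203 2.79 1.3
v -2.33 3.144 2.938
v -0.028 4.105 1.824
v -1.155 4.459 3.463
v -0.085 1.361 2.377
v -1.212 1.715 4.016
v 1.09 2.676 2.902
v -0.037 3.03 4.54
v -3.773 -3.269 -0.505
v -3.328 -3.776 -0.77
v -4.652 -3.704 -1.15
v -4.207 -4.211 -1.415
v -4.408 -4.233 -0.719
v -3.865 -3.964 -0.32
v -4.115 -3.516 -1.6
v -3.572 -3.247 -1.201
v -3.539 -3.929 -1.447
v -3.72 -4.372 -0.902
v -4.26 -3.108 -1.018
v -4.441 -3.551 -0.473
v 0.915 -1.918 -0.764
v 1.566 -2.041 -1.487
v 2.575 -3.565 -0.318
v 1.925 -3.442 0.404
v 1.75 -1.731 -1.242
v 2.76 -3.255 -0.073
v 1.769 -1.458 -0.902
v 2.779 -2.982 0.266
v 1.619 -1.276 -0.536
v 2.629 -2.8 0.633
v 1.33 -1.221 -0.214
v 2.34 -2.745 0.955
v 0.958 -1.304 -0.002
v 1.968 -2.828 1.167
v 0.578 -1.509 0.06
v 1.588 -3.033 1.229
v 0.265 -1.795 -0.042
v 1.274 -3.319 1.127
v 0.08 -2.105 -0.287
v 1.09 -3.629 0.882
v 0.061 -2.378 -0.626
v 1.071 -3.902 0.542
v 0.211 -2.56 -0.993
v 1.221 -4.084 0.176
v 0.5 -2.615 -1.315
v 1.51 -4.139 -0.146
v 0.872 -2.532 -1.527
v 1.882 -4.056 -0.358
v 1.252 -2.327 -1.589
v 2.262 -3.851 -0.42
f 2 4 1
f 5 2 1
f 1 4 3
f 3 5 1
f 2 8 4
f 6 2 5
f 6 8 2
f 4 8 3
f 7 5 3
f 3 8 7
f 7 6 5
f 8 6 7
f 9 20 14
f 9 14 10
f 9 10 16
f 9 16 19
f 9 19 20
f 10 14 18
f 14 20 13
f 20 19 11
f 19 16 15
f 16 10 17
f 12 18 13
f 12 13 11
f 12 11 15
f 12 15 17
f 12 17 18
f 13 18 14
f 11 13 20
f 15 11 19
f 17 15 16
f 18 17 10
f 22 21 25
f 22 25 23
f 23 25 26
f 23 26 24
f 25 21 27
f 25 27 26
f 26 27 28
f 26 28 24
f 27 21 29
f 27 29 28
f 28 29 30
f 28 30 24
f 29 21 31
f 29 31 30
f 30 31 32
f 30 32 24
f 31 21 33
f 31 33 32
f 32 33 34
f 32 34 24
f 33 21 35
f 33 35 34
f 34 35 36
f 34 36 24
f 35 21 37
f 35 37 36
f 36 37 38
f 36 38 24
f 37 21 39
f 37 39 38
f 38 39 40
f 38 40 24
f 39 21 41
f 39 41 40
f 40 41 42
f 40 42 24
f 41 21 43
f 41 43 42
f 42 43 44
f 42 44 24
f 43 21 45
f 43 45 44
f 44 45 46
f 44 46 24
f 45 21 47
f 45 47 46
f 46 47 48
f 46 48 24
f 47 21 49
f 47 49 48
f 48 49 50
f 48 50 24
f 49 21 22
f 49 22 50
f 50 22 23
f 50 23 24



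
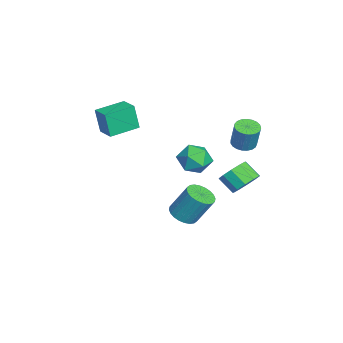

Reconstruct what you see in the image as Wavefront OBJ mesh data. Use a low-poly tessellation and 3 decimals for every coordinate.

v 0.634 0.113 -2.252
v 1.129 -0.634 -1.88
v 1.322 0.421 -0.017
v 0.826 1.167 -0.388
v 1.409 -0.426 -2.027
v 1.601 0.629 -0.164
v 1.571 -0.135 -2.208
v 1.763 0.92 -0.345
v 1.59 0.193 -2.396
v 1.782 1.248 -0.532
v 1.463 0.509 -2.562
v 1.656 1.564 -0.698
v 1.211 0.764 -2.68
v 1.403 1.819 -0.817
v 0.87 0.921 -2.734
v 1.062 1.975 -0.87
v 0.494 0.954 -2.714
v 0.686 2.009 -0.85
v 0.138 0.859 -2.623
v 0.331 1.914 -0.76
v -0.141 0.651 -2.476
v 0.051 1.706 -0.613
v -0.303 0.36 -2.295
v -0.111 1.415 -0.432
v -0.322 0.032 -2.108
v -0.13 1.087 -0.244
v -0.196 -0.284 -1.942
v -0.003 0.771 -0.078
v 0.057 -0.539 -1.823
v 0.249 0.516 0.04
v 0.398 -0.695 -1.77
v 0.59 0.359 0.094
v 0.774 -0.729 -1.79
v 0.966 0.326 0.074
v -0.669 3.647 3.162
v -0.097 4.145 2.942
v 0.361 4.352 4.597
v -0.211 3.853 4.818
v -0.351 4.348 2.987
v 0.107 4.555 4.642
v -0.661 4.43 3.062
v -0.202 4.637 4.717
v -0.971 4.376 3.155
v -0.513 4.583 4.81
v -1.229 4.197 3.249
v -0.771 4.404 4.904
v -1.391 3.922 3.328
v -0.933 4.129 4.983
v -1.428 3.599 3.378
v -0.969 3.806 5.034
v -1.333 3.285 3.391
v -0.875 3.492 5.047
v -1.124 3.033 3.365
v -0.666 3.24 5.02
v -0.836 2.887 3.303
v -0.378 3.094 4.959
v -0.519 2.873 3.218
v -0.061 3.08 4.873
v -0.228 2.992 3.122
v 0.23 3.199 4.777
v -0.014 3.225 3.034
v 0.445 3.432 4.689
v 0.088 3.53 2.967
v 0.546 3.737 4.623
v 0.058 3.856 2.935
v 0.516 4.063 4.59
v 3.031 3.752 1.916
v 3.887 3.662 2.464
v 3.284 2.858 3.272
v 2.429 2.948 2.724
v 3.556 4.145 2.697
v 2.953 3.341 3.506
v 3.025 4.478 2.632
v 2.422 3.673 3.441
v 2.496 4.534 2.294
v 1.893 3.729 3.103
v 2.171 4.291 1.811
v 1.569 3.486 2.619
v 2.176 3.842 1.368
v 1.573 3.038 2.176
v 2.507 3.359 1.134
v 1.904 2.555 1.943
v 3.038 3.027 1.199
v 2.435 2.222 2.008
v 3.567 2.971 1.537
v 2.964 2.166 2.346
v 3.891 3.214 2.021
v 3.289 2.409 2.829
v -4.679 -3.27 2.529
v -4.835 -3.586 4.304
v -3.529 -2.598 2.749
v -3.685 -2.914 4.525
v -3.635 -4.986 2.315
v -3.791 -5.302 4.091
v -2.485 -4.314 2.536
v -2.641 -4.63 4.311
v -4.373 1.161 -0.726
v -3.559 1.897 -0.195
v -3.541 -0.397 0.155
v -2.727 0.339 0.686
v -3.898 0.381 1.023
v -4.413 1.344 0.479
v -2.687 0.156 -0.519
v -3.202 1.119 -1.063
v -2.517 1.276 -0.067
v -3.265 1.415 0.887
v -3.835 0.085 -0.927
v -4.583 0.224 0.027
f 2 1 5
f 2 5 3
f 3 5 6
f 3 6 4
f 5 1 7
f 5 7 6
f 6 7 8
f 6 8 4
f 7 1 9
f 7 9 8
f 8 9 10
f 8 10 4
f 9 1 11
f 9 11 10
f 10 11 12
f 10 12 4
f 11 1 13
f 11 13 12
f 12 13 14
f 12 14 4
f 13 1 15
f 13 15 14
f 14 15 16
f 14 16 4
f 15 1 17
f 15 17 16
f 16 17 18
f 16 18 4
f 17 1 19
f 17 19 18
f 18 19 20
f 18 20 4
f 19 1 21
f 19 21 20
f 20 21 22
f 20 22 4
f 21 1 23
f 21 23 22
f 22 23 24
f 22 24 4
f 23 1 25
f 23 25 24
f 24 25 26
f 24 26 4
f 25 1 27
f 25 27 26
f 26 27 28
f 26 28 4
f 27 1 29
f 27 29 28
f 28 29 30
f 28 30 4
f 29 1 31
f 29 31 30
f 30 31 32
f 30 32 4
f 31 1 33
f 31 33 32
f 32 33 34
f 32 34 4
f 33 1 2
f 33 2 34
f 34 2 3
f 34 3 4
f 36 35 39
f 36 39 37
f 37 39 40
f 37 40 38
f 39 35 41
f 39 41 40
f 40 41 42
f 40 42 38
f 41 35 43
f 41 43 42
f 42 43 44
f 42 44 38
f 43 35 45
f 43 45 44
f 44 45 46
f 44 46 38
f 45 35 47
f 45 47 46
f 46 47 48
f 46 48 38
f 47 35 49
f 47 49 48
f 48 49 50
f 48 50 38
f 49 35 51
f 49 51 50
f 50 51 52
f 50 52 38
f 51 35 53
f 51 53 52
f 52 53 54
f 52 54 38
f 53 35 55
f 53 55 54
f 54 55 56
f 54 56 38
f 55 35 57
f 55 57 56
f 56 57 58
f 56 58 38
f 57 35 59
f 57 59 58
f 58 59 60
f 58 60 38
f 59 35 61
f 59 61 60
f 60 61 62
f 60 62 38
f 61 35 63
f 61 63 62
f 62 63 64
f 62 64 38
f 63 35 65
f 63 65 64
f 64 65 66
f 64 66 38
f 65 35 36
f 65 36 66
f 66 36 37
f 66 37 38
f 68 67 71
f 68 71 69
f 69 71 72
f 69 72 70
f 71 67 73
f 71 73 72
f 72 73 74
f 72 74 70
f 73 67 75
f 73 75 74
f 74 75 76
f 74 76 70
f 75 67 77
f 75 77 76
f 76 77 78
f 76 78 70
f 77 67 79
f 77 79 78
f 78 79 80
f 78 80 70
f 79 67 81
f 79 81 80
f 80 81 82
f 80 82 70
f 81 67 83
f 81 83 82
f 82 83 84
f 82 84 70
f 83 67 85
f 83 85 84
f 84 85 86
f 84 86 70
f 85 67 87
f 85 87 86
f 86 87 88
f 86 88 70
f 87 67 68
f 87 68 88
f 88 68 69
f 88 69 70
f 90 92 89
f 93 90 89
f 89 92 91
f 91 93 89
f 90 96 92
f 94 90 93
f 94 96 90
f 92 96 91
f 95 93 91
f 91 96 95
f 95 94 93
f 96 94 95
f 97 108 102
f 97 102 98
f 97 98 104
f 97 104 107
f 97 107 108
f 98 102 106
f 102 108 101
f 108 107 99
f 107 104 103
f 104 98 105
f 100 106 101
f 100 101 99
f 100 99 103
f 100 103 105
f 100 105 106
f 101 106 102
f 99 101 108
f 103 99 107
f 105 103 104
f 106 105 98



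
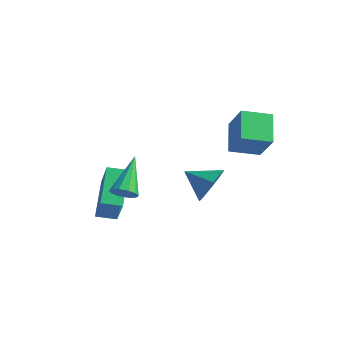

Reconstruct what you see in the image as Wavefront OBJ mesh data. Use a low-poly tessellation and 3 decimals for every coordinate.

v 1.927 -0.604 1.581
v 2.42 -1.054 2.183
v 0.873 -1.036 2.119
v 2.266 -0.417 2.393
v 1.912 0.112 2.127
v 1.568 0.221 1.541
v 1.433 -0.153 0.978
v 1.588 -0.791 0.768
v 1.941 -1.319 1.034
v 2.286 -1.428 1.621
v -1.115 -3.65 0.626
v -2.035 -2.403 1.709
v -2.069 -3.056 -0.869
v -2.989 -1.809 0.214
v -0.491 -3.051 0.466
v -1.411 -1.804 1.549
v -1.445 -2.457 -1.029
v -2.365 -1.21 0.054
v 1.834 0.423 3.031
v 1.03 1.31 3.866
v 2.605 1.411 2.723
v 1.801 2.298 3.558
v 2.779 0.082 4.302
v 1.975 0.969 5.137
v 3.55 1.07 3.994
v 2.746 1.957 4.829
v 0.183 -3.645 1.761
v 0.718 -3.537 1.958
v -0.523 -2.335 2.959
v 0.655 -3.318 1.682
v 0.413 -3.223 1.436
v 0.082 -3.29 1.314
v -0.21 -3.492 1.363
v -0.352 -3.753 1.564
v -0.289 -3.972 1.841
v -0.047 -4.066 2.087
v 0.284 -4 2.209
v 0.576 -3.798 2.16
f 2 1 4
f 2 4 3
f 4 1 5
f 4 5 3
f 5 1 6
f 5 6 3
f 6 1 7
f 6 7 3
f 7 1 8
f 7 8 3
f 8 1 9
f 8 9 3
f 9 1 10
f 9 10 3
f 10 1 2
f 10 2 3
f 12 14 11
f 15 12 11
f 11 14 13
f 13 15 11
f 12 18 14
f 16 12 15
f 16 18 12
f 14 18 13
f 17 15 13
f 13 18 17
f 17 16 15
f 18 16 17
f 20 22 19
f 23 20 19
f 19 22 21
f 21 23 19
f 20 26 22
f 24 20 23
f 24 26 20
f 22 26 21
f 25 23 21
f 21 26 25
f 25 24 23
f 26 24 25
f 28 27 30
f 28 30 29
f 30 27 31
f 30 31 29
f 31 27 32
f 31 32 29
f 32 27 33
f 32 33 29
f 33 27 34
f 33 34 29
f 34 27 35
f 34 35 29
f 35 27 36
f 35 36 29
f 36 27 37
f 36 37 29
f 37 27 38
f 37 38 29
f 38 27 28
f 38 28 29



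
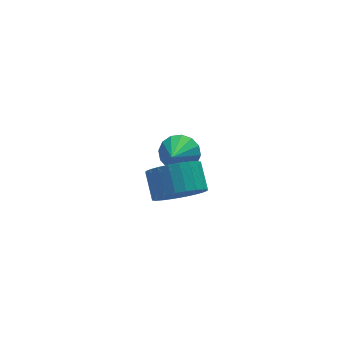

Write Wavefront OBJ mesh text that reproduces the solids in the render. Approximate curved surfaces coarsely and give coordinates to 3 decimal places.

v 2.19 3.349 -3.459
v 2.419 3.725 -2.877
v 1.55 2.471 -2.641
v 2.087 3.88 -2.97
v 1.783 3.893 -3.194
v 1.587 3.76 -3.488
v 1.554 3.517 -3.776
v 1.69 3.229 -3.978
v 1.961 2.973 -4.042
v 2.292 2.817 -3.949
v 2.597 2.804 -3.725
v 2.792 2.937 -3.43
v 2.826 3.181 -3.143
v 2.689 3.469 -2.941
v 0.446 -0.979 -0.864
v 1.264 -1.247 -0.638
v 1.372 -0.41 -0.031
v 0.554 -0.141 -0.256
v 1.331 -1.053 -0.918
v 1.439 -0.215 -0.311
v 1.264 -0.847 -1.19
v 1.371 -0.01 -0.583
v 1.072 -0.662 -1.412
v 1.179 0.176 -0.805
v 0.784 -0.524 -1.55
v 0.892 0.313 -0.943
v 0.446 -0.456 -1.584
v 0.553 0.381 -0.977
v 0.107 -0.468 -1.508
v 0.214 0.37 -0.901
v -0.18 -0.557 -1.335
v -0.073 0.281 -0.727
v -0.372 -0.71 -1.089
v -0.264 0.127 -0.482
v -0.439 -0.905 -0.809
v -0.331 -0.067 -0.202
v -0.371 -1.11 -0.537
v -0.264 -0.273 0.07
v -0.179 -1.296 -0.315
v -0.072 -0.458 0.292
v 0.108 -1.433 -0.177
v 0.216 -0.596 0.43
v 0.447 -1.501 -0.143
v 0.554 -0.664 0.464
v 0.786 -1.49 -0.219
v 0.893 -0.652 0.388
v 1.073 -1.401 -0.393
v 1.18 -0.563 0.215
f 2 1 4
f 2 4 3
f 4 1 5
f 4 5 3
f 5 1 6
f 5 6 3
f 6 1 7
f 6 7 3
f 7 1 8
f 7 8 3
f 8 1 9
f 8 9 3
f 9 1 10
f 9 10 3
f 10 1 11
f 10 11 3
f 11 1 12
f 11 12 3
f 12 1 13
f 12 13 3
f 13 1 14
f 13 14 3
f 14 1 2
f 14 2 3
f 16 15 19
f 16 19 17
f 17 19 20
f 17 20 18
f 19 15 21
f 19 21 20
f 20 21 22
f 20 22 18
f 21 15 23
f 21 23 22
f 22 23 24
f 22 24 18
f 23 15 25
f 23 25 24
f 24 25 26
f 24 26 18
f 25 15 27
f 25 27 26
f 26 27 28
f 26 28 18
f 27 15 29
f 27 29 28
f 28 29 30
f 28 30 18
f 29 15 31
f 29 31 30
f 30 31 32
f 30 32 18
f 31 15 33
f 31 33 32
f 32 33 34
f 32 34 18
f 33 15 35
f 33 35 34
f 34 35 36
f 34 36 18
f 35 15 37
f 35 37 36
f 36 37 38
f 36 38 18
f 37 15 39
f 37 39 38
f 38 39 40
f 38 40 18
f 39 15 41
f 39 41 40
f 40 41 42
f 40 42 18
f 41 15 43
f 41 43 42
f 42 43 44
f 42 44 18
f 43 15 45
f 43 45 44
f 44 45 46
f 44 46 18
f 45 15 47
f 45 47 46
f 46 47 48
f 46 48 18
f 47 15 16
f 47 16 48
f 48 16 17
f 48 17 18



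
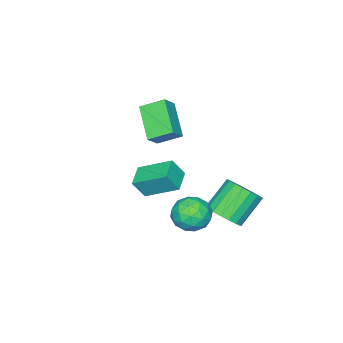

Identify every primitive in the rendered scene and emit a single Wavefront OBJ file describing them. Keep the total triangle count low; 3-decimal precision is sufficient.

v 0.126 1.668 -1.928
v 0.687 2.409 -1.508
v -0.666 2.673 -0.171
v -1.226 1.932 -0.592
v 0.433 2.633 -1.809
v -0.92 2.898 -0.473
v 0.118 2.666 -2.135
v -1.235 2.931 -0.798
v -0.195 2.502 -2.419
v -1.548 2.767 -1.082
v -0.445 2.172 -2.606
v -1.797 2.437 -1.27
v -0.581 1.742 -2.659
v -1.934 2.007 -1.322
v -0.578 1.298 -2.567
v -1.93 1.563 -1.231
v -0.434 0.927 -2.349
v -1.787 1.191 -1.012
v -0.18 0.702 -2.047
v -1.533 0.967 -0.711
v 0.135 0.669 -1.722
v -1.218 0.934 -0.385
v 0.448 0.833 -1.438
v -0.905 1.098 -0.101
v 0.697 1.163 -1.25
v -0.655 1.428 0.086
v 0.834 1.593 -1.198
v -0.519 1.858 0.139
v 0.83 2.037 -1.289
v -0.522 2.302 0.047
v -1.402 -3.972 -2.796
v -0.932 -4.408 -1.77
v -1.954 -2.249 -1.812
v -1.484 -2.684 -0.786
v -0.256 -3.436 -3.094
v 0.214 -3.871 -2.068
v -0.808 -1.712 -2.11
v -0.338 -2.148 -1.084
v 1.727 2.226 -0.28
v 2.663 2.395 -0.727
v 2.077 0.565 -0.173
v 3.013 0.734 -0.62
v 2.823 1.089 0.351
v 2.606 2.116 0.285
v 2.134 0.844 -1.185
v 1.917 1.871 -1.251
v 2.915 1.541 -1.286
v 3.341 1.692 -0.337
v 1.399 1.268 -0.563
v 1.825 1.419 0.386
v 2.164 2.457 -0.513
v 2.576 0.503 -0.387
v 2.464 0.712 0.184
v 3.014 0.811 -0.079
v 2.131 2.292 0.082
v 2.681 2.392 -0.181
v 2.775 1.624 0.453
v 2.059 0.568 -0.719
v 2.609 0.668 -0.982
v 1.726 2.149 -0.821
v 2.276 2.248 -1.084
v 1.965 1.336 -1.353
v 2.863 2.053 -1.105
v 3.069 1.077 -1.041
v 2.551 1.142 -1.373
v 2.424 1.745 -1.413
v 3.113 2.142 -0.546
v 3.319 1.166 -0.483
v 3.207 1.375 0.088
v 3.079 1.978 0.048
v 3.261 1.64 -0.875
v 1.421 1.794 -0.417
v 1.627 0.818 -0.354
v 1.661 0.982 -0.948
v 1.533 1.585 -0.988
v 1.671 1.883 0.141
v 1.877 0.907 0.205
v 2.316 1.215 0.513
v 2.189 1.818 0.473
v 1.479 1.32 -0.025
v 0.352 -0.598 2.965
v -0.693 -1.928 4.159
v 1.13 -0.563 3.684
v 0.085 -1.893 4.878
v 0.975 -1.647 2.342
v -0.07 -2.977 3.536
v 1.753 -1.612 3.061
v 0.708 -2.942 4.255
f 2 1 5
f 2 5 3
f 3 5 6
f 3 6 4
f 5 1 7
f 5 7 6
f 6 7 8
f 6 8 4
f 7 1 9
f 7 9 8
f 8 9 10
f 8 10 4
f 9 1 11
f 9 11 10
f 10 11 12
f 10 12 4
f 11 1 13
f 11 13 12
f 12 13 14
f 12 14 4
f 13 1 15
f 13 15 14
f 14 15 16
f 14 16 4
f 15 1 17
f 15 17 16
f 16 17 18
f 16 18 4
f 17 1 19
f 17 19 18
f 18 19 20
f 18 20 4
f 19 1 21
f 19 21 20
f 20 21 22
f 20 22 4
f 21 1 23
f 21 23 22
f 22 23 24
f 22 24 4
f 23 1 25
f 23 25 24
f 24 25 26
f 24 26 4
f 25 1 27
f 25 27 26
f 26 27 28
f 26 28 4
f 27 1 29
f 27 29 28
f 28 29 30
f 28 30 4
f 29 1 2
f 29 2 30
f 30 2 3
f 30 3 4
f 32 34 31
f 35 32 31
f 31 34 33
f 33 35 31
f 32 38 34
f 36 32 35
f 36 38 32
f 34 38 33
f 37 35 33
f 33 38 37
f 37 36 35
f 38 36 37
f 39 76 55
f 76 50 79
f 55 79 44
f 76 79 55
f 39 55 51
f 55 44 56
f 51 56 40
f 55 56 51
f 39 51 60
f 51 40 61
f 60 61 46
f 51 61 60
f 39 60 72
f 60 46 75
f 72 75 49
f 60 75 72
f 39 72 76
f 72 49 80
f 76 80 50
f 72 80 76
f 40 56 67
f 56 44 70
f 67 70 48
f 56 70 67
f 44 79 57
f 79 50 78
f 57 78 43
f 79 78 57
f 50 80 77
f 80 49 73
f 77 73 41
f 80 73 77
f 49 75 74
f 75 46 62
f 74 62 45
f 75 62 74
f 46 61 66
f 61 40 63
f 66 63 47
f 61 63 66
f 42 68 54
f 68 48 69
f 54 69 43
f 68 69 54
f 42 54 52
f 54 43 53
f 52 53 41
f 54 53 52
f 42 52 59
f 52 41 58
f 59 58 45
f 52 58 59
f 42 59 64
f 59 45 65
f 64 65 47
f 59 65 64
f 42 64 68
f 64 47 71
f 68 71 48
f 64 71 68
f 43 69 57
f 69 48 70
f 57 70 44
f 69 70 57
f 41 53 77
f 53 43 78
f 77 78 50
f 53 78 77
f 45 58 74
f 58 41 73
f 74 73 49
f 58 73 74
f 47 65 66
f 65 45 62
f 66 62 46
f 65 62 66
f 48 71 67
f 71 47 63
f 67 63 40
f 71 63 67
f 82 84 81
f 85 82 81
f 81 84 83
f 83 85 81
f 82 88 84
f 86 82 85
f 86 88 82
f 84 88 83
f 87 85 83
f 83 88 87
f 87 86 85
f 88 86 87



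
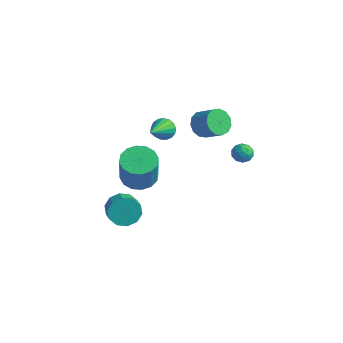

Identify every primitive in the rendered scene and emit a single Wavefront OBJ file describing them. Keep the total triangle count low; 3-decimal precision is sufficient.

v 0.409 -3.5 -0.693
v 1.397 -3.64 -0.986
v 1.898 -4.18 0.959
v 0.911 -4.04 1.253
v 1.369 -3.124 -0.835
v 1.87 -3.664 1.11
v 1.083 -2.709 -0.647
v 1.584 -3.249 1.299
v 0.617 -2.506 -0.47
v 1.118 -3.045 1.475
v 0.095 -2.569 -0.353
v 0.596 -3.109 1.592
v -0.342 -2.881 -0.327
v 0.159 -3.421 1.618
v -0.578 -3.36 -0.399
v -0.077 -3.9 1.546
v -0.55 -3.876 -0.55
v -0.049 -4.416 1.395
v -0.264 -4.291 -0.739
v 0.237 -4.831 1.207
v 0.202 -4.495 -0.915
v 0.703 -5.034 1.03
v 0.724 -4.431 -1.032
v 1.225 -4.971 0.913
v 1.161 -4.119 -1.058
v 1.662 -4.659 0.887
v -0.874 -3.525 -4.184
v -0.256 -3.237 -4.86
v 0.532 -3.827 -4.392
v -0.086 -4.115 -3.716
v -0.231 -2.849 -4.412
v 0.556 -3.439 -3.943
v -0.452 -2.719 -3.877
v 0.335 -3.309 -3.408
v -0.834 -2.897 -3.459
v -0.047 -3.487 -2.991
v -1.231 -3.315 -3.318
v -0.444 -3.905 -2.85
v -1.492 -3.813 -3.508
v -0.704 -4.403 -3.04
v -1.516 -4.201 -3.957
v -0.729 -4.791 -3.488
v -1.295 -4.331 -4.492
v -0.508 -4.921 -4.023
v -0.913 -4.153 -4.909
v -0.126 -4.743 -4.441
v -0.516 -3.735 -5.05
v 0.271 -4.325 -4.582
v 1.17 -2.369 2.896
v 1.764 -2.052 3.086
v 1.73 -4.051 3.944
v 1.549 -1.972 3.33
v 1.247 -1.982 3.475
v 0.927 -2.082 3.487
v 0.663 -2.246 3.363
v 0.515 -2.439 3.133
v 0.517 -2.616 2.848
v 0.668 -2.736 2.575
v 0.934 -2.772 2.375
v 1.255 -2.715 2.294
v 1.555 -2.579 2.351
v 1.768 -2.395 2.533
v 1.843 -2.205 2.799
v 1.89 -0.01 2.209
v 2.37 0.199 1.527
v 3.471 0.22 2.308
v 2.99 0.01 2.991
v 2.222 0.617 1.724
v 3.323 0.637 2.505
v 1.969 0.835 2.075
v 3.07 0.856 2.856
v 1.691 0.785 2.468
v 2.792 0.806 3.249
v 1.476 0.483 2.779
v 2.577 0.504 3.561
v 1.392 0.024 2.91
v 2.493 0.045 3.691
v 1.466 -0.446 2.818
v 2.567 -0.425 3.599
v 1.675 -0.778 2.533
v 2.775 -0.757 3.314
v 1.951 -0.866 2.145
v 3.052 -0.845 2.926
v 2.209 -0.682 1.778
v 3.31 -0.661 2.559
v 2.365 -0.285 1.547
v 3.465 -0.265 2.328
v 3.519 1.34 -0.261
v 4.086 1.547 -0.014
v 3.534 0.513 0.394
v 4.101 0.72 0.641
v 3.554 1.056 0.754
v 3.545 1.567 0.35
v 4.075 0.493 0.03
v 4.066 1.004 -0.374
v 4.43 1.023 0.166
v 4.108 1.371 0.614
v 3.512 0.689 -0.234
v 3.19 1.037 0.214
v 3.801 1.516 -0.195
v 3.819 0.544 0.575
v 3.498 0.742 0.641
v 3.831 0.863 0.787
v 3.483 1.528 0.019
v 3.816 1.649 0.164
v 3.504 1.361 0.616
v 3.804 0.411 0.216
v 4.137 0.532 0.361
v 3.789 1.197 -0.407
v 4.122 1.318 -0.261
v 4.116 0.699 -0.236
v 4.336 1.329 0.056
v 4.345 0.843 0.441
v 4.33 0.71 0.082
v 4.324 1.01 -0.156
v 4.147 1.534 0.319
v 4.156 1.048 0.704
v 3.835 1.246 0.771
v 3.829 1.546 0.533
v 4.349 1.226 0.425
v 3.464 1.012 -0.324
v 3.473 0.526 0.061
v 3.791 0.514 -0.153
v 3.785 0.814 -0.391
v 3.275 1.217 -0.061
v 3.284 0.731 0.324
v 3.296 1.05 0.536
v 3.29 1.35 0.298
v 3.271 0.834 -0.045
f 2 1 5
f 2 5 3
f 3 5 6
f 3 6 4
f 5 1 7
f 5 7 6
f 6 7 8
f 6 8 4
f 7 1 9
f 7 9 8
f 8 9 10
f 8 10 4
f 9 1 11
f 9 11 10
f 10 11 12
f 10 12 4
f 11 1 13
f 11 13 12
f 12 13 14
f 12 14 4
f 13 1 15
f 13 15 14
f 14 15 16
f 14 16 4
f 15 1 17
f 15 17 16
f 16 17 18
f 16 18 4
f 17 1 19
f 17 19 18
f 18 19 20
f 18 20 4
f 19 1 21
f 19 21 20
f 20 21 22
f 20 22 4
f 21 1 23
f 21 23 22
f 22 23 24
f 22 24 4
f 23 1 25
f 23 25 24
f 24 25 26
f 24 26 4
f 25 1 2
f 25 2 26
f 26 2 3
f 26 3 4
f 28 27 31
f 28 31 29
f 29 31 32
f 29 32 30
f 31 27 33
f 31 33 32
f 32 33 34
f 32 34 30
f 33 27 35
f 33 35 34
f 34 35 36
f 34 36 30
f 35 27 37
f 35 37 36
f 36 37 38
f 36 38 30
f 37 27 39
f 37 39 38
f 38 39 40
f 38 40 30
f 39 27 41
f 39 41 40
f 40 41 42
f 40 42 30
f 41 27 43
f 41 43 42
f 42 43 44
f 42 44 30
f 43 27 45
f 43 45 44
f 44 45 46
f 44 46 30
f 45 27 47
f 45 47 46
f 46 47 48
f 46 48 30
f 47 27 28
f 47 28 48
f 48 28 29
f 48 29 30
f 50 49 52
f 50 52 51
f 52 49 53
f 52 53 51
f 53 49 54
f 53 54 51
f 54 49 55
f 54 55 51
f 55 49 56
f 55 56 51
f 56 49 57
f 56 57 51
f 57 49 58
f 57 58 51
f 58 49 59
f 58 59 51
f 59 49 60
f 59 60 51
f 60 49 61
f 60 61 51
f 61 49 62
f 61 62 51
f 62 49 63
f 62 63 51
f 63 49 50
f 63 50 51
f 65 64 68
f 65 68 66
f 66 68 69
f 66 69 67
f 68 64 70
f 68 70 69
f 69 70 71
f 69 71 67
f 70 64 72
f 70 72 71
f 71 72 73
f 71 73 67
f 72 64 74
f 72 74 73
f 73 74 75
f 73 75 67
f 74 64 76
f 74 76 75
f 75 76 77
f 75 77 67
f 76 64 78
f 76 78 77
f 77 78 79
f 77 79 67
f 78 64 80
f 78 80 79
f 79 80 81
f 79 81 67
f 80 64 82
f 80 82 81
f 81 82 83
f 81 83 67
f 82 64 84
f 82 84 83
f 83 84 85
f 83 85 67
f 84 64 86
f 84 86 85
f 85 86 87
f 85 87 67
f 86 64 65
f 86 65 87
f 87 65 66
f 87 66 67
f 88 125 104
f 125 99 128
f 104 128 93
f 125 128 104
f 88 104 100
f 104 93 105
f 100 105 89
f 104 105 100
f 88 100 109
f 100 89 110
f 109 110 95
f 100 110 109
f 88 109 121
f 109 95 124
f 121 124 98
f 109 124 121
f 88 121 125
f 121 98 129
f 125 129 99
f 121 129 125
f 89 105 116
f 105 93 119
f 116 119 97
f 105 119 116
f 93 128 106
f 128 99 127
f 106 127 92
f 128 127 106
f 99 129 126
f 129 98 122
f 126 122 90
f 129 122 126
f 98 124 123
f 124 95 111
f 123 111 94
f 124 111 123
f 95 110 115
f 110 89 112
f 115 112 96
f 110 112 115
f 91 117 103
f 117 97 118
f 103 118 92
f 117 118 103
f 91 103 101
f 103 92 102
f 101 102 90
f 103 102 101
f 91 101 108
f 101 90 107
f 108 107 94
f 101 107 108
f 91 108 113
f 108 94 114
f 113 114 96
f 108 114 113
f 91 113 117
f 113 96 120
f 117 120 97
f 113 120 117
f 92 118 106
f 118 97 119
f 106 119 93
f 118 119 106
f 90 102 126
f 102 92 127
f 126 127 99
f 102 127 126
f 94 107 123
f 107 90 122
f 123 122 98
f 107 122 123
f 96 114 115
f 114 94 111
f 115 111 95
f 114 111 115
f 97 120 116
f 120 96 112
f 116 112 89
f 120 112 116



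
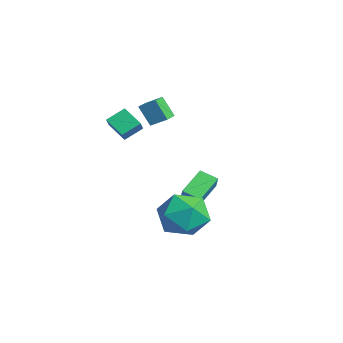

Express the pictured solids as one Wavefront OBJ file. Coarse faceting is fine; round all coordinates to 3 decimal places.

v 3.758 -0.875 -2.42
v 4.595 -0.829 -3.322
v 3.145 -2.651 -3.078
v 3.982 -2.605 -3.98
v 4.343 -2.737 -2.811
v 4.722 -1.639 -2.404
v 3.018 -1.841 -3.996
v 3.397 -0.743 -3.589
v 4.137 -1.426 -4.295
v 4.956 -1.98 -3.563
v 2.784 -1.5 -2.837
v 3.603 -2.054 -2.105
v -1.57 -1.036 -0.276
v -2.062 -1.409 0.706
v -1.124 -0.417 0.183
v -1.616 -0.791 1.165
v -0.944 -1.569 -0.165
v -1.436 -1.943 0.817
v -0.498 -0.951 0.294
v -0.99 -1.324 1.276
v -0.792 -2.776 -0.774
v -1.574 -3.23 -0.148
v -0.871 -1.924 -0.257
v -1.654 -2.378 0.369
v -0.086 -3.102 -0.129
v -0.869 -3.556 0.497
v -0.166 -2.25 0.388
v -0.948 -2.704 1.014
v 0.2 -0.597 -4.216
v 0.715 -0.698 -3.51
v -0.563 0.481 -3.504
v -0.048 0.379 -2.798
v 0.768 0.021 -4.542
v 1.283 -0.081 -3.836
v 0.005 1.098 -3.83
v 0.52 0.997 -3.124
f 1 12 6
f 1 6 2
f 1 2 8
f 1 8 11
f 1 11 12
f 2 6 10
f 6 12 5
f 12 11 3
f 11 8 7
f 8 2 9
f 4 10 5
f 4 5 3
f 4 3 7
f 4 7 9
f 4 9 10
f 5 10 6
f 3 5 12
f 7 3 11
f 9 7 8
f 10 9 2
f 14 16 13
f 17 14 13
f 13 16 15
f 15 17 13
f 14 20 16
f 18 14 17
f 18 20 14
f 16 20 15
f 19 17 15
f 15 20 19
f 19 18 17
f 20 18 19
f 22 24 21
f 25 22 21
f 21 24 23
f 23 25 21
f 22 28 24
f 26 22 25
f 26 28 22
f 24 28 23
f 27 25 23
f 23 28 27
f 27 26 25
f 28 26 27
f 30 32 29
f 33 30 29
f 29 32 31
f 31 33 29
f 30 36 32
f 34 30 33
f 34 36 30
f 32 36 31
f 35 33 31
f 31 36 35
f 35 34 33
f 36 34 35



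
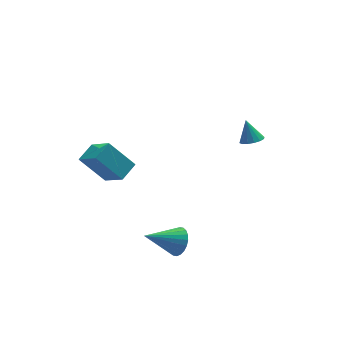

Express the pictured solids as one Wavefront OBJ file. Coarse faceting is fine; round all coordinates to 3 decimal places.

v -1.731 -1.958 -3.025
v -1.383 -2.202 -2.419
v -3.249 -1.962 -2.155
v -1.364 -1.916 -2.384
v -1.4 -1.636 -2.446
v -1.487 -1.406 -2.597
v -1.611 -1.259 -2.813
v -1.753 -1.219 -3.061
v -1.892 -1.292 -3.304
v -2.006 -1.466 -3.504
v -2.078 -1.715 -3.631
v -2.098 -2.001 -3.666
v -2.061 -2.28 -3.603
v -1.974 -2.511 -3.453
v -1.85 -2.657 -3.237
v -1.708 -2.697 -2.989
v -1.57 -2.625 -2.746
v -1.455 -2.451 -2.546
v 2.149 -0.27 1.443
v 2.701 -0.307 1.529
v 2.031 0.23 2.417
v 2.663 -0.054 1.395
v 2.487 0.142 1.273
v 2.221 0.228 1.197
v 1.935 0.18 1.187
v 1.707 0.012 1.246
v 1.597 -0.232 1.358
v 1.634 -0.486 1.492
v 1.81 -0.682 1.614
v 2.076 -0.767 1.69
v 2.362 -0.719 1.7
v 2.591 -0.551 1.641
v -3.433 3.409 -2.983
v -2.955 2.24 -2.034
v -4.464 4.022 -1.709
v -3.986 2.853 -0.76
v -2.654 4.007 -2.64
v -2.176 2.838 -1.691
v -3.685 4.62 -1.366
v -3.207 3.451 -0.417
f 2 1 4
f 2 4 3
f 4 1 5
f 4 5 3
f 5 1 6
f 5 6 3
f 6 1 7
f 6 7 3
f 7 1 8
f 7 8 3
f 8 1 9
f 8 9 3
f 9 1 10
f 9 10 3
f 10 1 11
f 10 11 3
f 11 1 12
f 11 12 3
f 12 1 13
f 12 13 3
f 13 1 14
f 13 14 3
f 14 1 15
f 14 15 3
f 15 1 16
f 15 16 3
f 16 1 17
f 16 17 3
f 17 1 18
f 17 18 3
f 18 1 2
f 18 2 3
f 20 19 22
f 20 22 21
f 22 19 23
f 22 23 21
f 23 19 24
f 23 24 21
f 24 19 25
f 24 25 21
f 25 19 26
f 25 26 21
f 26 19 27
f 26 27 21
f 27 19 28
f 27 28 21
f 28 19 29
f 28 29 21
f 29 19 30
f 29 30 21
f 30 19 31
f 30 31 21
f 31 19 32
f 31 32 21
f 32 19 20
f 32 20 21
f 34 36 33
f 37 34 33
f 33 36 35
f 35 37 33
f 34 40 36
f 38 34 37
f 38 40 34
f 36 40 35
f 39 37 35
f 35 40 39
f 39 38 37
f 40 38 39



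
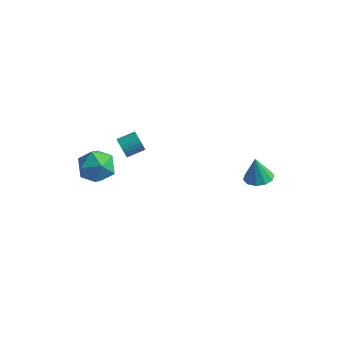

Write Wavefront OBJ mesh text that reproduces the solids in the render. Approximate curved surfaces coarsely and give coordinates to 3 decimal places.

v -3.962 -2.449 0.891
v -3.055 -2.503 0.078
v -3.945 -4.417 1.042
v -3.038 -4.471 0.229
v -2.835 -4.006 1.338
v -2.846 -2.79 1.245
v -4.154 -4.13 -0.125
v -4.165 -2.914 -0.218
v -3.174 -3.542 -0.55
v -2.358 -3.466 0.354
v -4.642 -3.454 0.766
v -3.826 -3.378 1.67
v -3.412 -0.581 -0.299
v -3.047 -0.679 -0.864
v -2.283 0.102 -0.506
v -2.648 0.201 0.059
v -3.222 -0.472 -0.943
v -2.458 0.309 -0.585
v -3.43 -0.283 -0.91
v -2.666 0.498 -0.553
v -3.635 -0.146 -0.772
v -2.871 0.635 -0.414
v -3.802 -0.084 -0.552
v -3.037 0.697 -0.194
v -3.901 -0.108 -0.288
v -3.136 0.674 0.07
v -3.915 -0.213 -0.026
v -3.151 0.568 0.331
v -3.843 -0.382 0.189
v -3.078 0.399 0.546
v -3.696 -0.586 0.319
v -2.932 0.196 0.677
v -3.5 -0.788 0.343
v -2.736 -0.007 0.7
v -3.289 -0.955 0.256
v -2.524 -0.173 0.613
v -3.099 -1.057 0.072
v -2.335 -0.275 0.43
v -2.963 -1.076 -0.175
v -2.199 -0.295 0.182
v -2.905 -1.01 -0.444
v -2.141 -0.229 -0.086
v -2.935 -0.87 -0.687
v -2.171 -0.088 -0.33
v 3.907 2.218 -2.38
v 4.662 2.693 -2.264
v 3.613 2.302 -0.82
v 4.248 3.051 -2.361
v 3.703 3.091 -2.465
v 3.236 2.797 -2.537
v 3.025 2.283 -2.549
v 3.151 1.744 -2.497
v 3.566 1.386 -2.4
v 4.111 1.346 -2.295
v 4.578 1.639 -2.223
v 4.788 2.154 -2.211
f 1 12 6
f 1 6 2
f 1 2 8
f 1 8 11
f 1 11 12
f 2 6 10
f 6 12 5
f 12 11 3
f 11 8 7
f 8 2 9
f 4 10 5
f 4 5 3
f 4 3 7
f 4 7 9
f 4 9 10
f 5 10 6
f 3 5 12
f 7 3 11
f 9 7 8
f 10 9 2
f 14 13 17
f 14 17 15
f 15 17 18
f 15 18 16
f 17 13 19
f 17 19 18
f 18 19 20
f 18 20 16
f 19 13 21
f 19 21 20
f 20 21 22
f 20 22 16
f 21 13 23
f 21 23 22
f 22 23 24
f 22 24 16
f 23 13 25
f 23 25 24
f 24 25 26
f 24 26 16
f 25 13 27
f 25 27 26
f 26 27 28
f 26 28 16
f 27 13 29
f 27 29 28
f 28 29 30
f 28 30 16
f 29 13 31
f 29 31 30
f 30 31 32
f 30 32 16
f 31 13 33
f 31 33 32
f 32 33 34
f 32 34 16
f 33 13 35
f 33 35 34
f 34 35 36
f 34 36 16
f 35 13 37
f 35 37 36
f 36 37 38
f 36 38 16
f 37 13 39
f 37 39 38
f 38 39 40
f 38 40 16
f 39 13 41
f 39 41 40
f 40 41 42
f 40 42 16
f 41 13 43
f 41 43 42
f 42 43 44
f 42 44 16
f 43 13 14
f 43 14 44
f 44 14 15
f 44 15 16
f 46 45 48
f 46 48 47
f 48 45 49
f 48 49 47
f 49 45 50
f 49 50 47
f 50 45 51
f 50 51 47
f 51 45 52
f 51 52 47
f 52 45 53
f 52 53 47
f 53 45 54
f 53 54 47
f 54 45 55
f 54 55 47
f 55 45 56
f 55 56 47
f 56 45 46
f 56 46 47



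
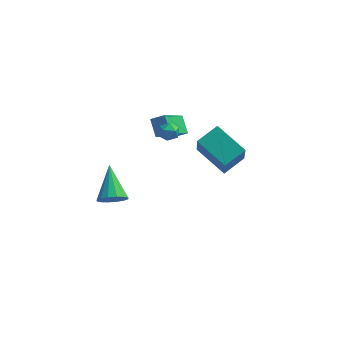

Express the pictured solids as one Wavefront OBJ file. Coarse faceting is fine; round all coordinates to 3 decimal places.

v 4.253 1.723 -0.958
v 4.477 0.55 0.83
v 2.579 2.732 -0.085
v 2.804 1.559 1.703
v 5.156 2.741 -0.403
v 5.381 1.568 1.385
v 3.483 3.75 0.47
v 3.707 2.577 2.258
v 0.19 2.069 2.674
v 0.958 2.115 3.1
v 0.827 3.672 1.356
v 1.595 3.717 1.783
v 0.645 1.283 1.937
v 1.413 1.328 2.364
v 1.282 2.885 0.62
v 2.05 2.931 1.046
v 1.042 0.886 2.745
v 1.36 1.215 3.179
v 1.56 0.045 3.001
v 1.878 0.374 3.435
v 1.264 0.257 3.517
v 0.944 0.777 3.358
v 1.976 0.483 2.822
v 1.656 1.003 2.663
v 1.938 0.966 3.227
v 1.497 0.826 3.656
v 1.423 0.434 2.524
v 0.982 0.294 2.953
v -0.403 -4.432 1.76
v 0.386 -4.334 1.962
v -0.917 -2.788 2.98
v 0.331 -4.095 1.615
v 0.079 -3.945 1.308
v -0.302 -3.927 1.122
v -0.71 -4.043 1.107
v -1.036 -4.264 1.267
v -1.192 -4.529 1.559
v -1.136 -4.769 1.905
v -0.884 -4.918 2.212
v -0.503 -4.937 2.398
v -0.095 -4.82 2.414
v 0.23 -4.6 2.254
f 2 4 1
f 5 2 1
f 1 4 3
f 3 5 1
f 2 8 4
f 6 2 5
f 6 8 2
f 4 8 3
f 7 5 3
f 3 8 7
f 7 6 5
f 8 6 7
f 10 12 9
f 13 10 9
f 9 12 11
f 11 13 9
f 10 16 12
f 14 10 13
f 14 16 10
f 12 16 11
f 15 13 11
f 11 16 15
f 15 14 13
f 16 14 15
f 17 28 22
f 17 22 18
f 17 18 24
f 17 24 27
f 17 27 28
f 18 22 26
f 22 28 21
f 28 27 19
f 27 24 23
f 24 18 25
f 20 26 21
f 20 21 19
f 20 19 23
f 20 23 25
f 20 25 26
f 21 26 22
f 19 21 28
f 23 19 27
f 25 23 24
f 26 25 18
f 30 29 32
f 30 32 31
f 32 29 33
f 32 33 31
f 33 29 34
f 33 34 31
f 34 29 35
f 34 35 31
f 35 29 36
f 35 36 31
f 36 29 37
f 36 37 31
f 37 29 38
f 37 38 31
f 38 29 39
f 38 39 31
f 39 29 40
f 39 40 31
f 40 29 41
f 40 41 31
f 41 29 42
f 41 42 31
f 42 29 30
f 42 30 31



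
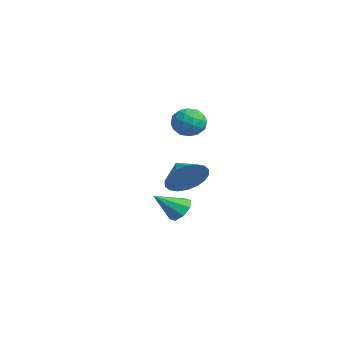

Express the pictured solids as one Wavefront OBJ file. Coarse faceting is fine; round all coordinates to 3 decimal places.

v 1.828 1.199 -3.404
v 2.18 0.838 -3.829
v 1.752 0.081 -2.516
v 2.471 1.083 -3.496
v 2.384 1.396 -3.109
v 1.972 1.594 -2.895
v 1.475 1.56 -2.979
v 1.184 1.316 -3.312
v 1.271 1.003 -3.699
v 1.683 0.805 -3.913
v 3.214 1.52 1.882
v 3.599 1.254 1.301
v 3.401 0.486 2.479
v 3.786 0.22 1.898
v 4.067 0.778 2.308
v 3.951 1.416 1.939
v 3.049 0.324 1.841
v 2.933 0.962 1.472
v 3.497 0.515 1.275
v 4.126 0.795 1.564
v 2.874 0.945 2.216
v 3.503 1.225 2.505
v 3.39 1.477 1.539
v 3.61 0.263 2.241
v 3.775 0.59 2.482
v 4.001 0.434 2.14
v 3.597 1.573 1.914
v 3.823 1.417 1.573
v 4.098 1.137 2.164
v 3.177 0.323 2.207
v 3.403 0.167 1.866
v 2.999 1.306 1.64
v 3.225 1.15 1.298
v 2.902 0.603 1.616
v 3.557 0.887 1.182
v 3.667 0.279 1.533
v 3.233 0.34 1.5
v 3.165 0.715 1.283
v 3.926 1.052 1.352
v 4.036 0.444 1.703
v 4.201 0.772 1.944
v 4.133 1.147 1.727
v 3.866 0.617 1.337
v 2.964 1.296 2.077
v 3.074 0.688 2.428
v 2.867 0.593 2.053
v 2.799 0.968 1.836
v 3.333 1.461 2.247
v 3.443 0.853 2.598
v 3.835 1.025 2.497
v 3.767 1.4 2.28
v 3.134 1.123 2.443
v 4.013 0.584 -0.837
v 4.45 0.38 -0.03
v 3.067 0.516 -0.343
v 4.425 0.798 -0.019
v 4.319 1.173 -0.171
v 4.152 1.432 -0.455
v 3.958 1.522 -0.814
v 3.775 1.427 -1.178
v 3.639 1.165 -1.474
v 3.577 0.788 -1.644
v 3.602 0.37 -1.655
v 3.708 -0.005 -1.503
v 3.875 -0.263 -1.22
v 4.069 -0.354 -0.86
v 4.252 -0.259 -0.497
v 4.388 0.003 -0.2
f 2 1 4
f 2 4 3
f 4 1 5
f 4 5 3
f 5 1 6
f 5 6 3
f 6 1 7
f 6 7 3
f 7 1 8
f 7 8 3
f 8 1 9
f 8 9 3
f 9 1 10
f 9 10 3
f 10 1 2
f 10 2 3
f 11 48 27
f 48 22 51
f 27 51 16
f 48 51 27
f 11 27 23
f 27 16 28
f 23 28 12
f 27 28 23
f 11 23 32
f 23 12 33
f 32 33 18
f 23 33 32
f 11 32 44
f 32 18 47
f 44 47 21
f 32 47 44
f 11 44 48
f 44 21 52
f 48 52 22
f 44 52 48
f 12 28 39
f 28 16 42
f 39 42 20
f 28 42 39
f 16 51 29
f 51 22 50
f 29 50 15
f 51 50 29
f 22 52 49
f 52 21 45
f 49 45 13
f 52 45 49
f 21 47 46
f 47 18 34
f 46 34 17
f 47 34 46
f 18 33 38
f 33 12 35
f 38 35 19
f 33 35 38
f 14 40 26
f 40 20 41
f 26 41 15
f 40 41 26
f 14 26 24
f 26 15 25
f 24 25 13
f 26 25 24
f 14 24 31
f 24 13 30
f 31 30 17
f 24 30 31
f 14 31 36
f 31 17 37
f 36 37 19
f 31 37 36
f 14 36 40
f 36 19 43
f 40 43 20
f 36 43 40
f 15 41 29
f 41 20 42
f 29 42 16
f 41 42 29
f 13 25 49
f 25 15 50
f 49 50 22
f 25 50 49
f 17 30 46
f 30 13 45
f 46 45 21
f 30 45 46
f 19 37 38
f 37 17 34
f 38 34 18
f 37 34 38
f 20 43 39
f 43 19 35
f 39 35 12
f 43 35 39
f 54 53 56
f 54 56 55
f 56 53 57
f 56 57 55
f 57 53 58
f 57 58 55
f 58 53 59
f 58 59 55
f 59 53 60
f 59 60 55
f 60 53 61
f 60 61 55
f 61 53 62
f 61 62 55
f 62 53 63
f 62 63 55
f 63 53 64
f 63 64 55
f 64 53 65
f 64 65 55
f 65 53 66
f 65 66 55
f 66 53 67
f 66 67 55
f 67 53 68
f 67 68 55
f 68 53 54
f 68 54 55

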